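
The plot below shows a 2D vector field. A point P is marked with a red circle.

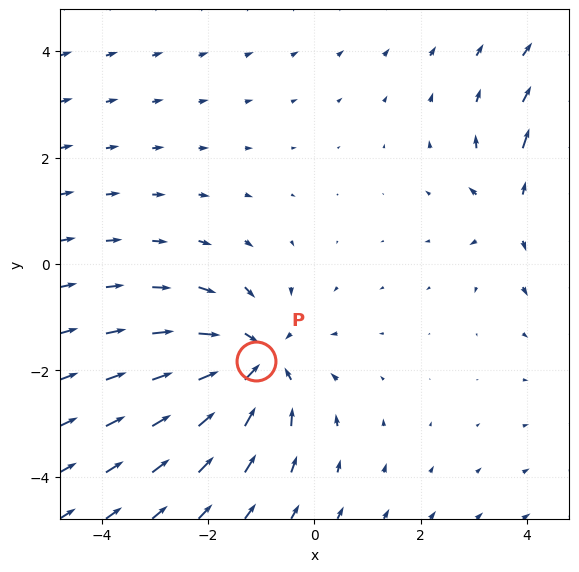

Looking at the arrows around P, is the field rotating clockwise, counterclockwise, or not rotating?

not rotating

Near P at (-1.1, -1.8) the arrows show no circulation. The curl there is ≈0.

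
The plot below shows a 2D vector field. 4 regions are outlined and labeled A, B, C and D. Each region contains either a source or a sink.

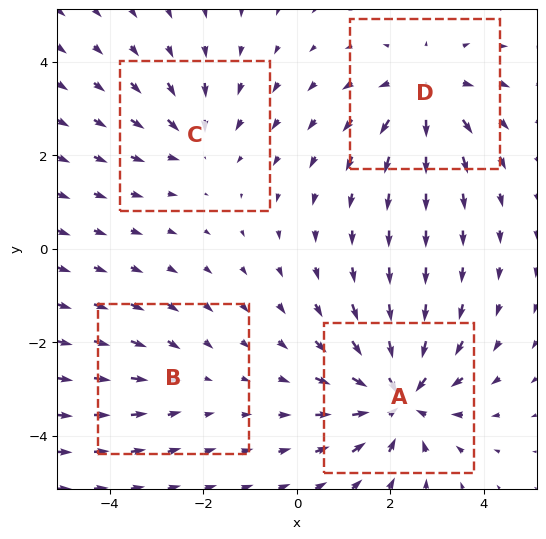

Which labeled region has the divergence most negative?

Divergence at each region's feature centre — A: about -6, B: about -2, C: about -3, D: about +4. Region A is most negative.

A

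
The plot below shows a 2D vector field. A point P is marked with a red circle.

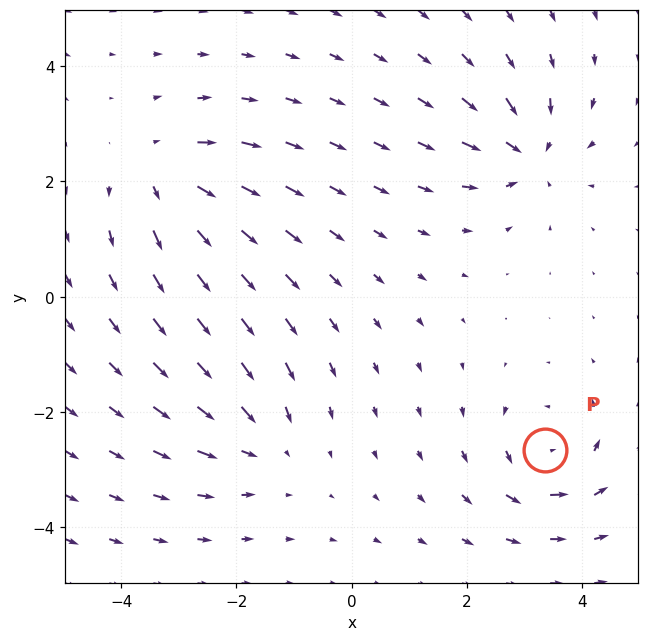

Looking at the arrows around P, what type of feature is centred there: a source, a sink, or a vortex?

vortex

At P (3.4, -2.7) the arrows circulate counterclockwise. Divergence ≈0, curl about +4 — near-zero divergence with nonzero curl is a vortex.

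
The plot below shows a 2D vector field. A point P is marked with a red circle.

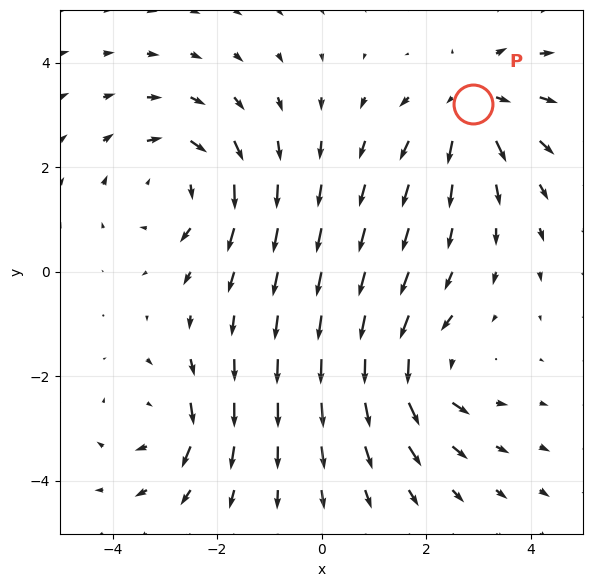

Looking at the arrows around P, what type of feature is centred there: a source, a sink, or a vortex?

At P (2.9, 3.2) the arrows spread outward. Divergence about +4, curl ≈0 — positive divergence with near-zero curl is a source.

source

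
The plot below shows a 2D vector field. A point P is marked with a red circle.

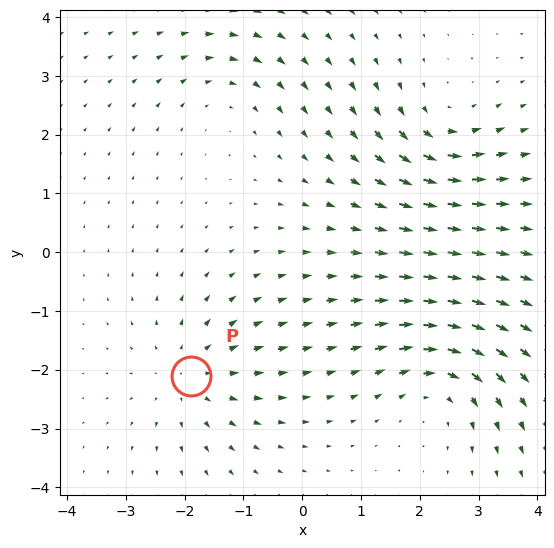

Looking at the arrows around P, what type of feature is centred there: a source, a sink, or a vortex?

source

At P (-1.9, -2.1) the arrows spread outward. Divergence about +4, curl ≈0 — positive divergence with near-zero curl is a source.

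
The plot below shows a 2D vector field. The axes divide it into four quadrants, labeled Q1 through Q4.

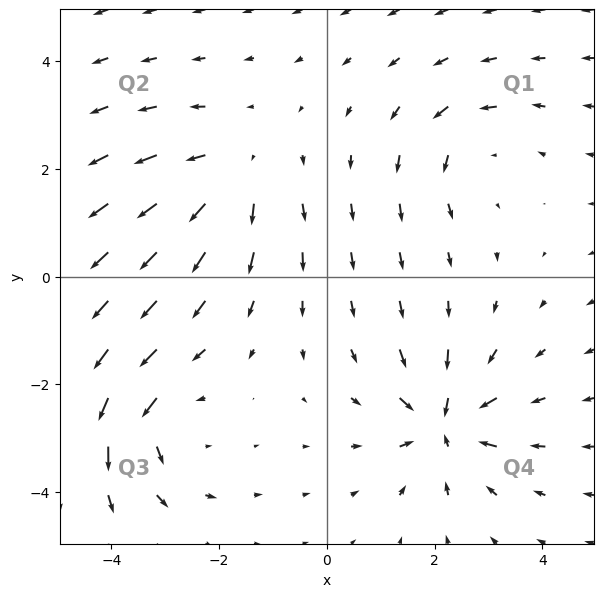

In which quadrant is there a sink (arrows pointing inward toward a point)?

The sink sits at approximately (2.2, -2.7), which lies in quadrant Q4. The divergence there is about -5, negative as expected for a sink.

Q4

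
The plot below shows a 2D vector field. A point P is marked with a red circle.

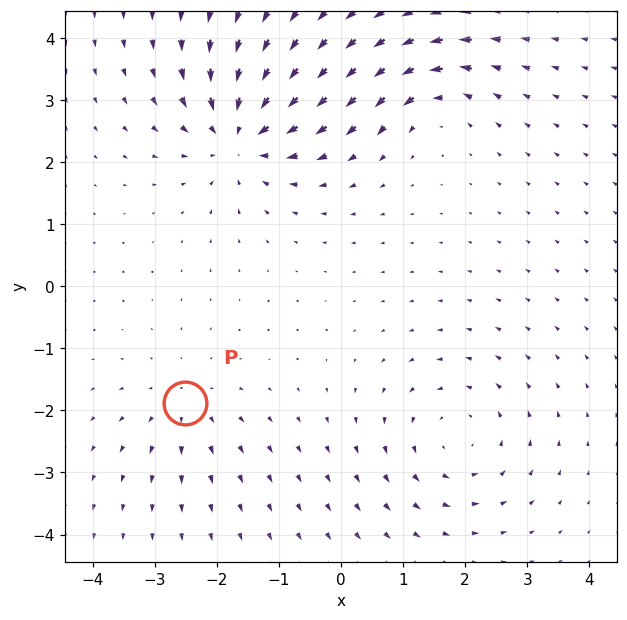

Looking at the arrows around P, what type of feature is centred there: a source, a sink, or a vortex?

source

At P (-2.5, -1.9) the arrows spread outward. Divergence about +3, curl ≈0 — positive divergence with near-zero curl is a source.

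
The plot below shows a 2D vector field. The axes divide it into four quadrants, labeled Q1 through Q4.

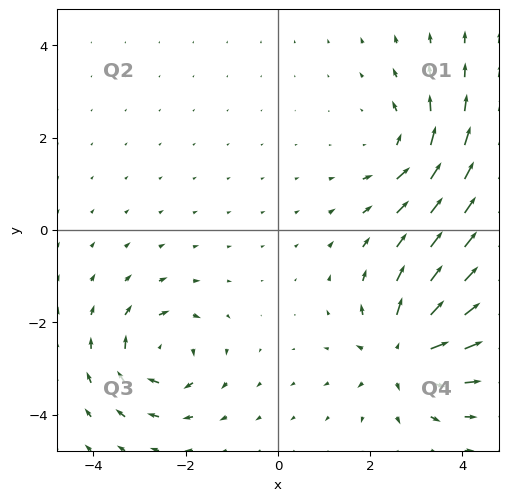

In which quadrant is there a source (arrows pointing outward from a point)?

The source sits at approximately (2.7, -2.7), which lies in quadrant Q4. The divergence there is about +6, positive as expected for a source.

Q4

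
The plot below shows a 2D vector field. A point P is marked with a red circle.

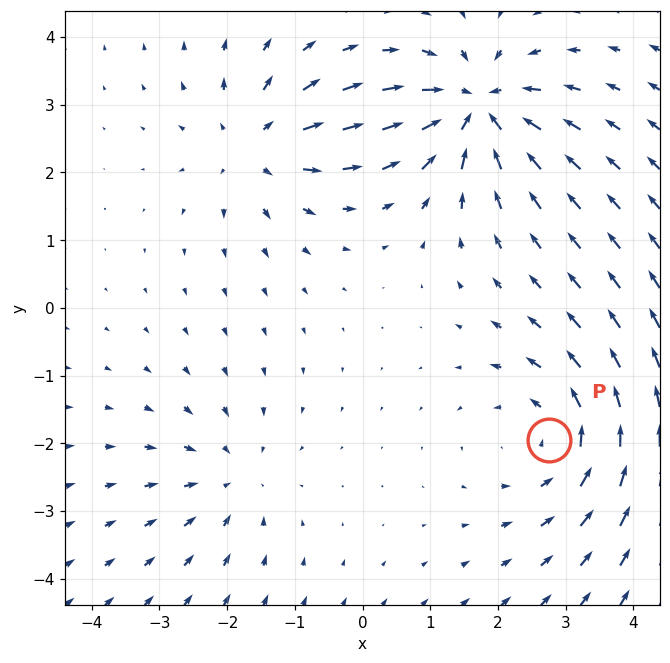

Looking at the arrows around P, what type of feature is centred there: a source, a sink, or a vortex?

At P (2.8, -1.9) the arrows circulate counterclockwise. Divergence ≈0, curl about +4 — near-zero divergence with nonzero curl is a vortex.

vortex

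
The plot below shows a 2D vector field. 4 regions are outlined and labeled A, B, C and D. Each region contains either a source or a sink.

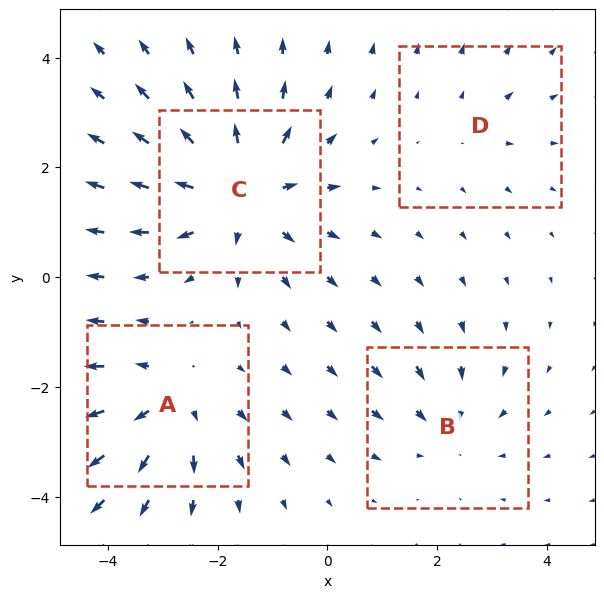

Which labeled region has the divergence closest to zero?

D

Divergence at each region's feature centre — A: about +4, B: about -3, C: about +6, D: about +2. Region D is closest to zero.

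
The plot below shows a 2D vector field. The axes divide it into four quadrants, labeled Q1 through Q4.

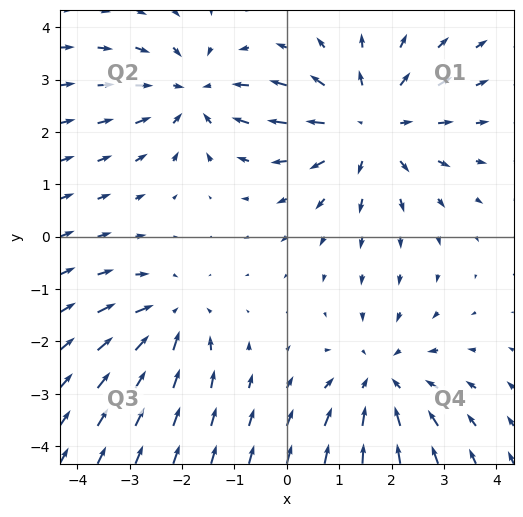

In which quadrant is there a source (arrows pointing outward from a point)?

The source sits at approximately (1.6, 2.1), which lies in quadrant Q1. The divergence there is about +3, positive as expected for a source.

Q1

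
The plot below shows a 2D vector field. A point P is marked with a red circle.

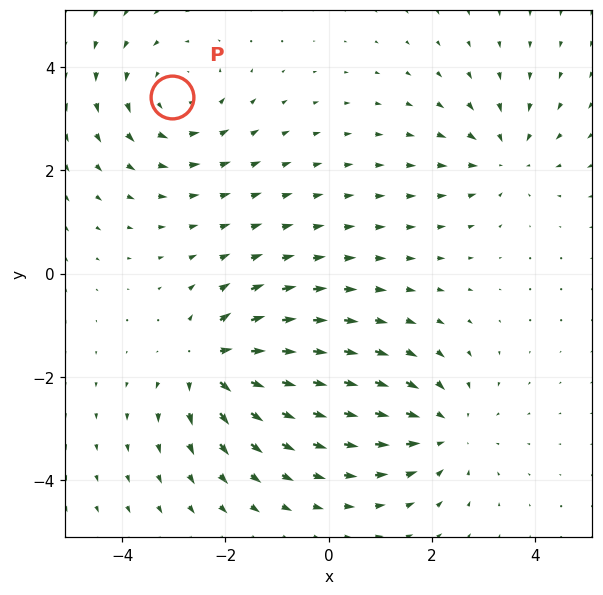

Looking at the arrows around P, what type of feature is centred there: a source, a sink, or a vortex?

vortex

At P (-3.0, 3.4) the arrows circulate counterclockwise. Divergence ≈0, curl about +4 — near-zero divergence with nonzero curl is a vortex.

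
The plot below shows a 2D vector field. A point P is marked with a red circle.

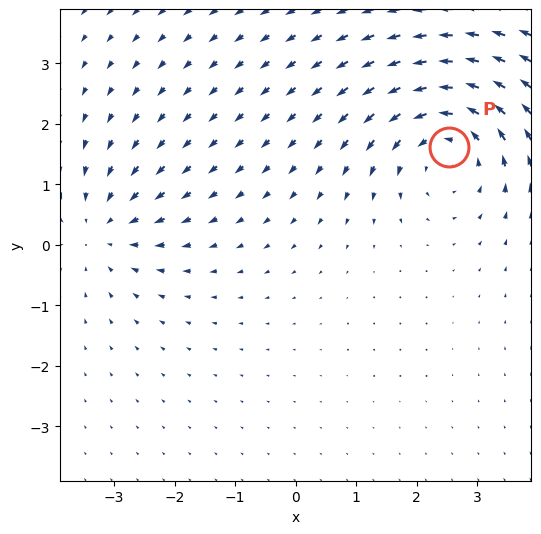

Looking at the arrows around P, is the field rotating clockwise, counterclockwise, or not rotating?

counterclockwise

Near P at (2.5, 1.6) the arrows circulate counterclockwise. The curl (z-component) there is about +4; positive curl means counterclockwise rotation.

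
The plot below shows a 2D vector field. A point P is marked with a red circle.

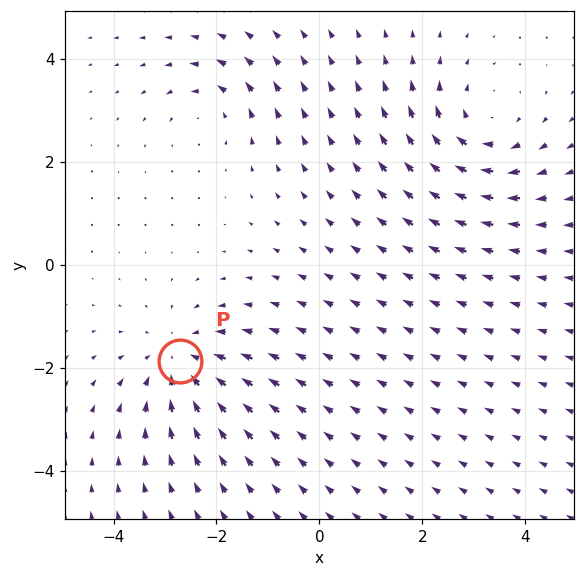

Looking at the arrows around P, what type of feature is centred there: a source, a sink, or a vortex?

sink

At P (-2.7, -1.9) the arrows converge inward. Divergence about -4, curl ≈0 — negative divergence with near-zero curl is a sink.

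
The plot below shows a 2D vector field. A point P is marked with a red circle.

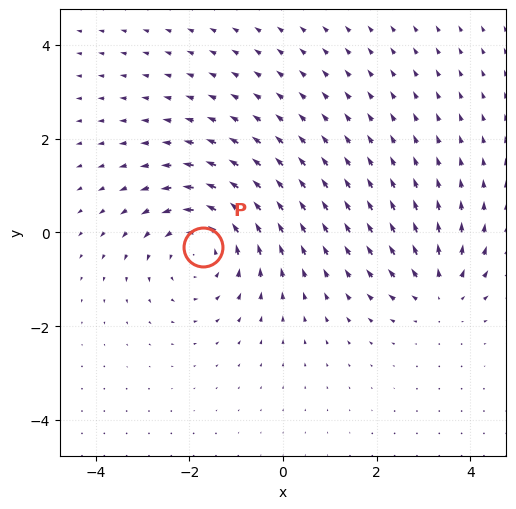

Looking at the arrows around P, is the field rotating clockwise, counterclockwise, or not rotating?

Near P at (-1.7, -0.3) the arrows circulate counterclockwise. The curl (z-component) there is about +4; positive curl means counterclockwise rotation.

counterclockwise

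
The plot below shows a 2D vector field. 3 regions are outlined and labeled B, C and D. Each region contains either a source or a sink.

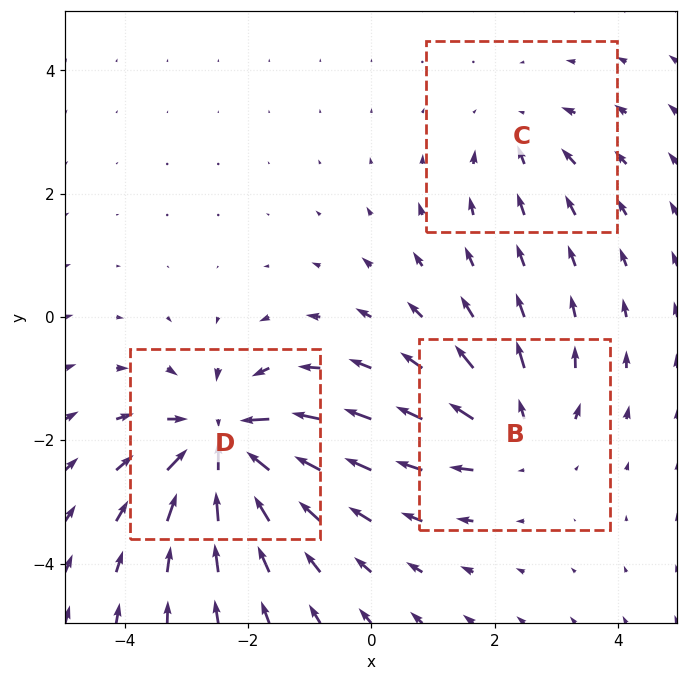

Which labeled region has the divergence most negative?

Divergence at each region's feature centre — B: about +3, C: about -2, D: about -6. Region D is most negative.

D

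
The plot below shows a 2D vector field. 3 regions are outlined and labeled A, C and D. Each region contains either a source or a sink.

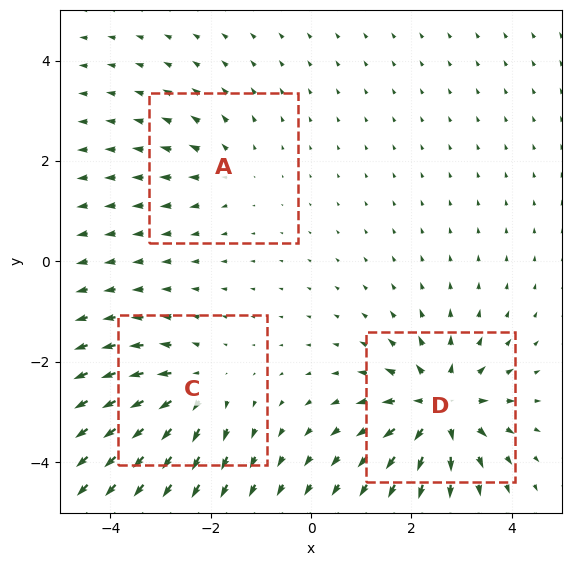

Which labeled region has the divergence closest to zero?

Divergence at each region's feature centre — A: about +2, C: about +4, D: about +5. Region A is closest to zero.

A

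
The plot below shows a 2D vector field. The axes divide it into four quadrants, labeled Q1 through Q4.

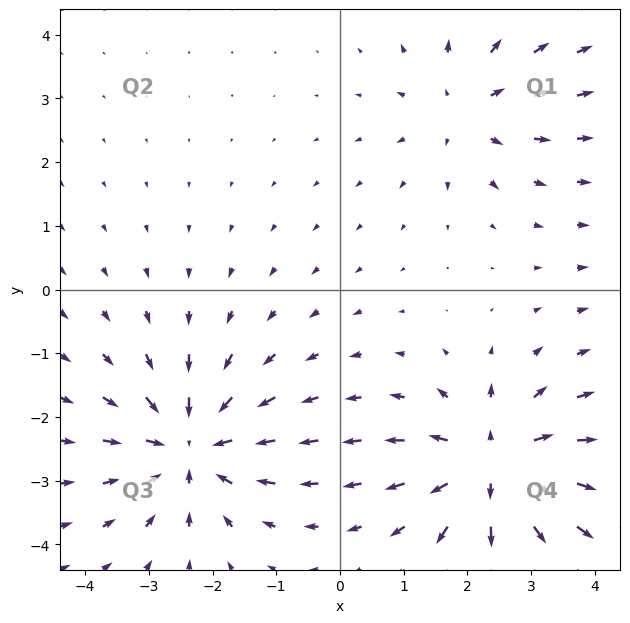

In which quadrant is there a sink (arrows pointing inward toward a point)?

Q3

The sink sits at approximately (-2.3, -2.5), which lies in quadrant Q3. The divergence there is about -5, negative as expected for a sink.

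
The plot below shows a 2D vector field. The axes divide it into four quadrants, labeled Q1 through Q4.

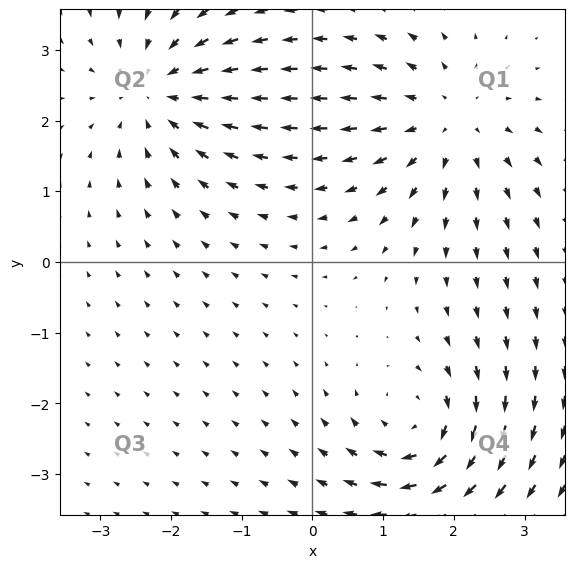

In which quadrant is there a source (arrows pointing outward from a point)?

Q1

The source sits at approximately (1.9, 2.0), which lies in quadrant Q1. The divergence there is about +4, positive as expected for a source.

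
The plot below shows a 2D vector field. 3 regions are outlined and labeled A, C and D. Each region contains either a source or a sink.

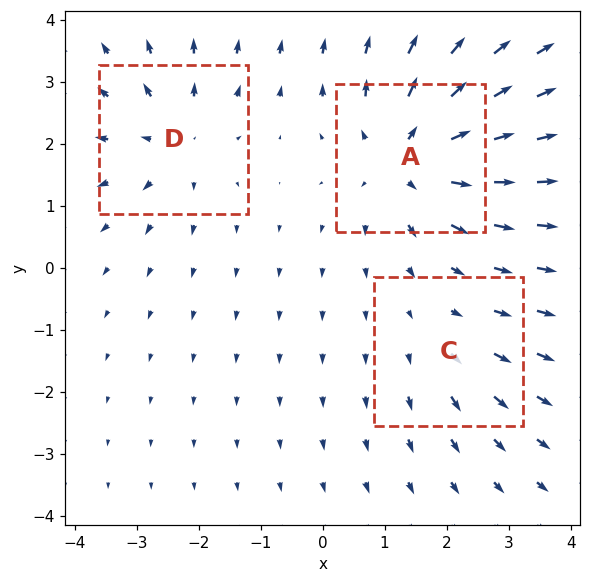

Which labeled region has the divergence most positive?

Divergence at each region's feature centre — A: about +5, C: about +2, D: about +3. Region A is most positive.

A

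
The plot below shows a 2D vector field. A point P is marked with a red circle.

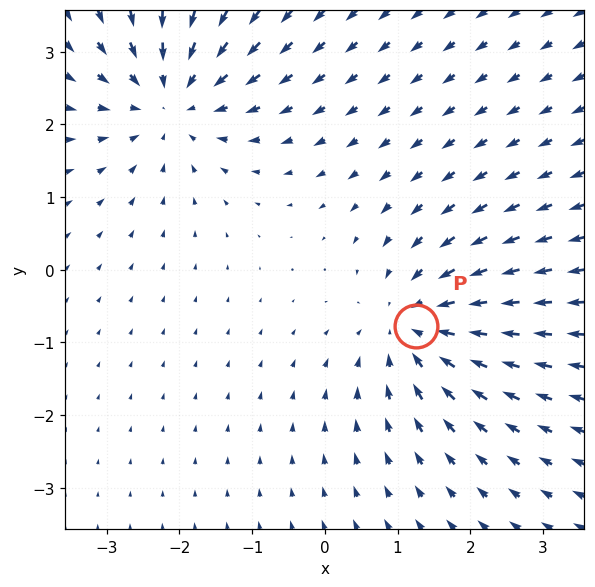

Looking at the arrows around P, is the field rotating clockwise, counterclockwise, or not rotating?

not rotating

Near P at (1.3, -0.8) the arrows show no circulation. The curl there is ≈0.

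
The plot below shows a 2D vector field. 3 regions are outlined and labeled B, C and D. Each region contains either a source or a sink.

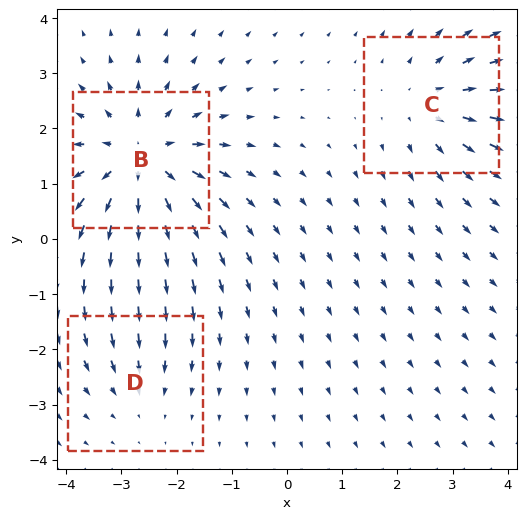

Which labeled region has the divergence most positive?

B

Divergence at each region's feature centre — B: about +5, C: about +3, D: about -2. Region B is most positive.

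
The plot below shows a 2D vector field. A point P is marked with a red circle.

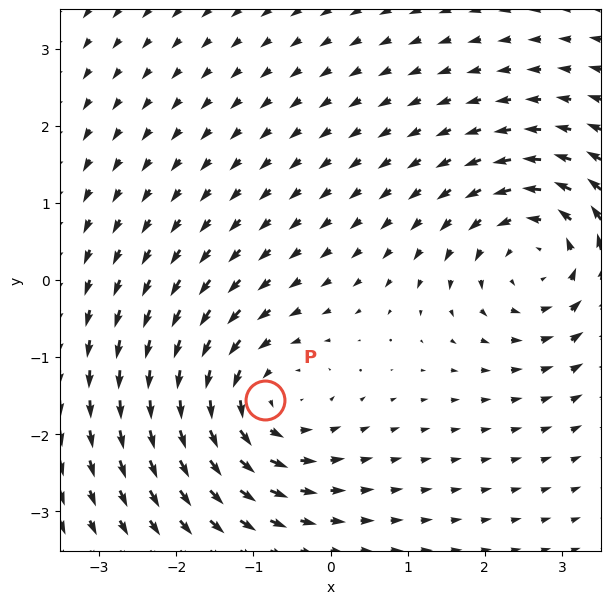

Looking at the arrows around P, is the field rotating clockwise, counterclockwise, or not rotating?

counterclockwise

Near P at (-0.8, -1.6) the arrows circulate counterclockwise. The curl (z-component) there is about +4; positive curl means counterclockwise rotation.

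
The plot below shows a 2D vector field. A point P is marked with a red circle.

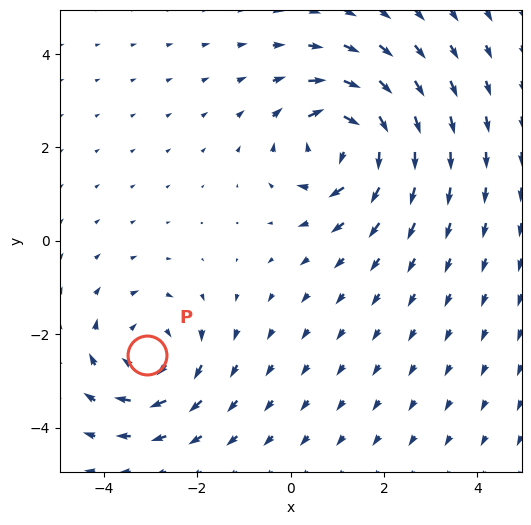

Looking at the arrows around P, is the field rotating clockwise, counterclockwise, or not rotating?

Near P at (-3.1, -2.4) the arrows circulate clockwise. The curl (z-component) there is about -4; negative curl means clockwise rotation.

clockwise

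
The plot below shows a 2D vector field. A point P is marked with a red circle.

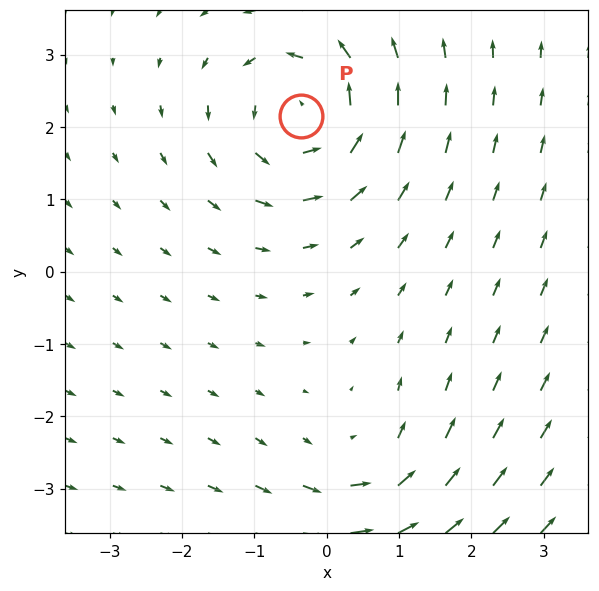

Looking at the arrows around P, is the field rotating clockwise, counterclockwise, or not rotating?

Near P at (-0.4, 2.2) the arrows circulate counterclockwise. The curl (z-component) there is about +4; positive curl means counterclockwise rotation.

counterclockwise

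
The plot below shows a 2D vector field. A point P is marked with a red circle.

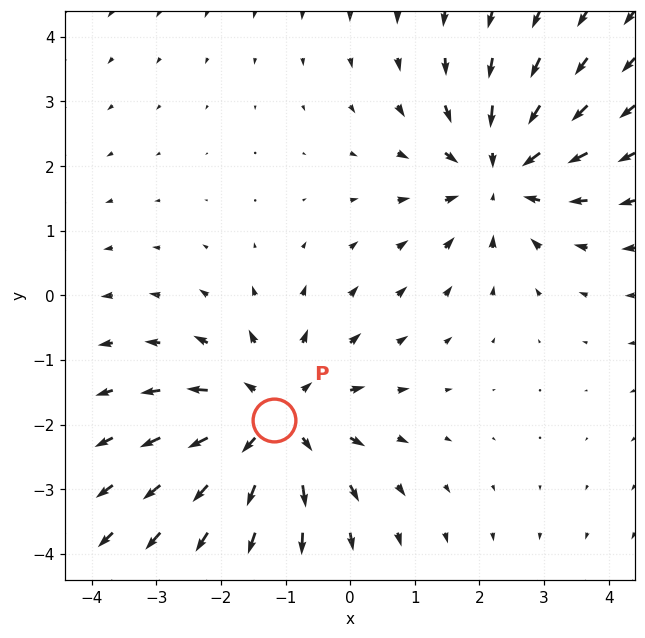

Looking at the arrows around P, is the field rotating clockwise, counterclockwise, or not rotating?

Near P at (-1.2, -1.9) the arrows show no circulation. The curl there is ≈0.

not rotating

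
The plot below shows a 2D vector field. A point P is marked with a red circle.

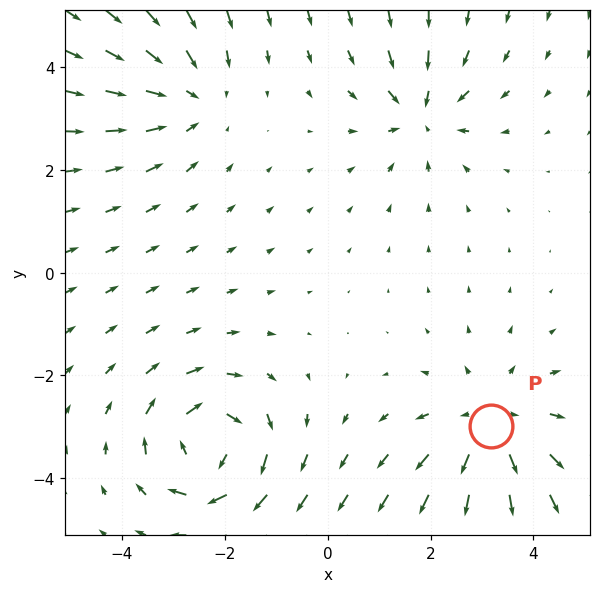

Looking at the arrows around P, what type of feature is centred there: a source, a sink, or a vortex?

source

At P (3.2, -3.0) the arrows spread outward. Divergence about +3, curl ≈0 — positive divergence with near-zero curl is a source.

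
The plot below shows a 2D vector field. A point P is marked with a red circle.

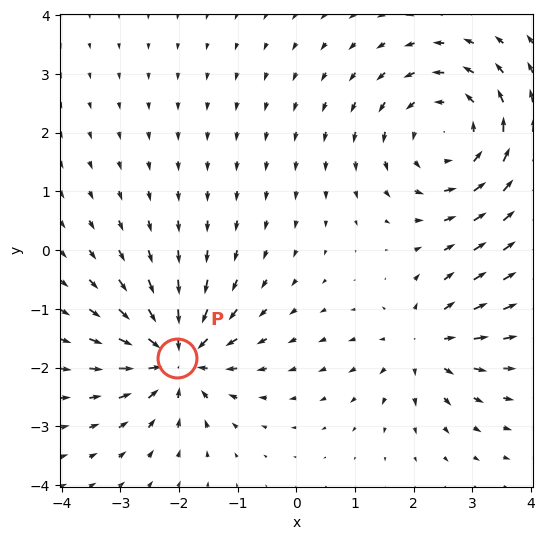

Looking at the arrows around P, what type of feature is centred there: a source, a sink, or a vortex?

At P (-2.0, -1.8) the arrows converge inward. Divergence about -5, curl ≈0 — negative divergence with near-zero curl is a sink.

sink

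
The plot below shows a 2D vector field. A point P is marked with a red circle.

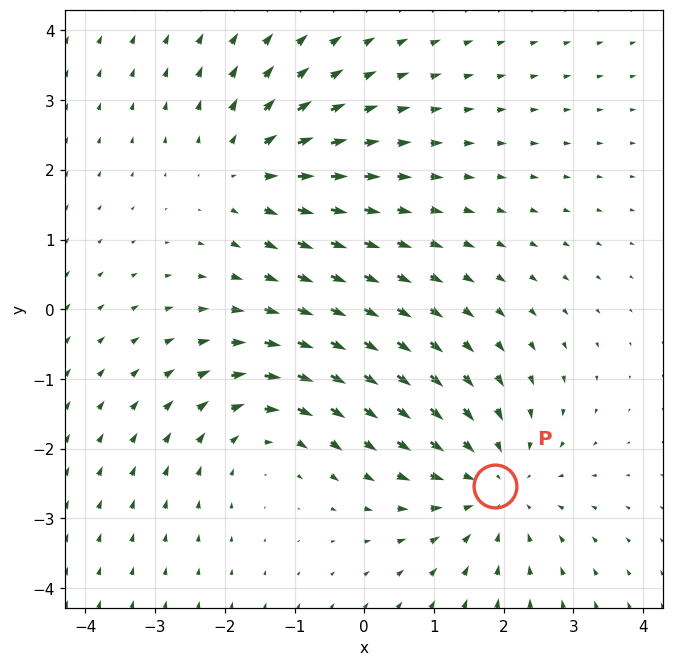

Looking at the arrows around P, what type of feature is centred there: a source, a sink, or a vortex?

sink

At P (1.9, -2.5) the arrows converge inward. Divergence about -3, curl ≈0 — negative divergence with near-zero curl is a sink.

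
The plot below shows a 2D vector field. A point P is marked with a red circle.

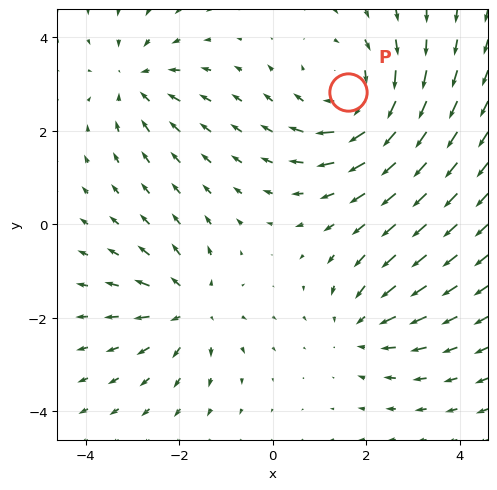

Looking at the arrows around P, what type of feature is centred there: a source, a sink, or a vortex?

At P (1.6, 2.8) the arrows circulate clockwise. Divergence ≈0, curl about -3 — near-zero divergence with nonzero curl is a vortex.

vortex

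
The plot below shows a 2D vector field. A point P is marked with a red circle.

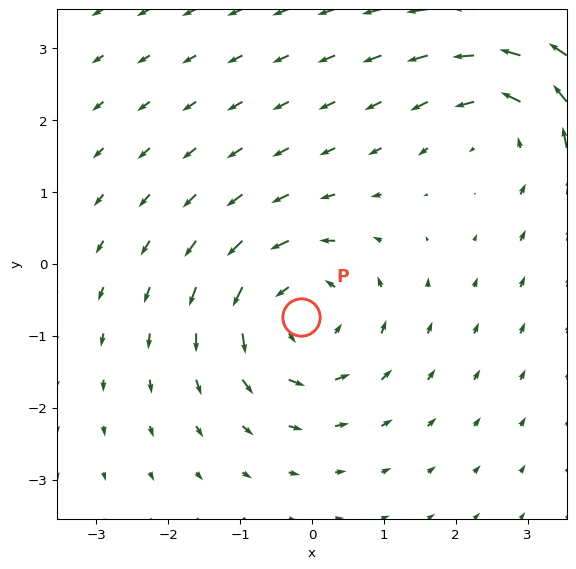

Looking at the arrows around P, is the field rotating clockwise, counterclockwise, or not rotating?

Near P at (-0.2, -0.7) the arrows circulate counterclockwise. The curl (z-component) there is about +4; positive curl means counterclockwise rotation.

counterclockwise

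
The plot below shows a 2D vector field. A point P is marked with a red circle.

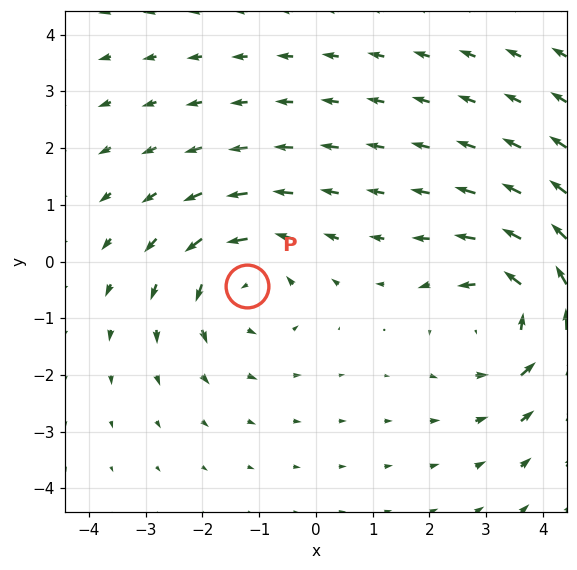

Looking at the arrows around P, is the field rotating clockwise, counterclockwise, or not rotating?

counterclockwise

Near P at (-1.2, -0.4) the arrows circulate counterclockwise. The curl (z-component) there is about +3; positive curl means counterclockwise rotation.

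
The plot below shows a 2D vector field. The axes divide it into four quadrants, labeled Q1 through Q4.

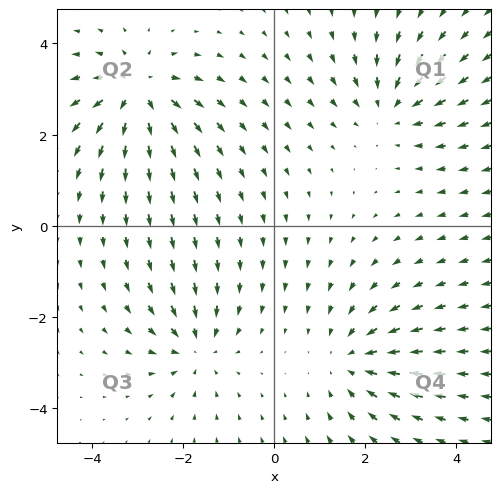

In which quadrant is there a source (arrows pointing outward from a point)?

Q2

The source sits at approximately (-3.0, 3.0), which lies in quadrant Q2. The divergence there is about +4, positive as expected for a source.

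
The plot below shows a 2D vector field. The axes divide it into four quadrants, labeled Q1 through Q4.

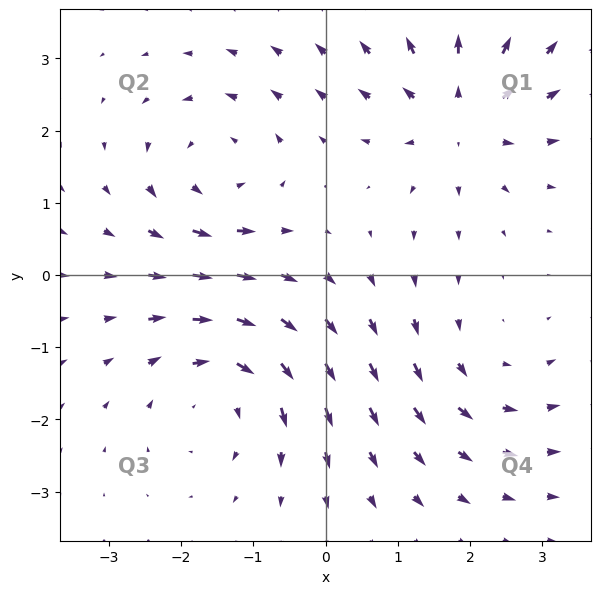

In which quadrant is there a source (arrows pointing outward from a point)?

Q1

The source sits at approximately (1.9, 2.2), which lies in quadrant Q1. The divergence there is about +4, positive as expected for a source.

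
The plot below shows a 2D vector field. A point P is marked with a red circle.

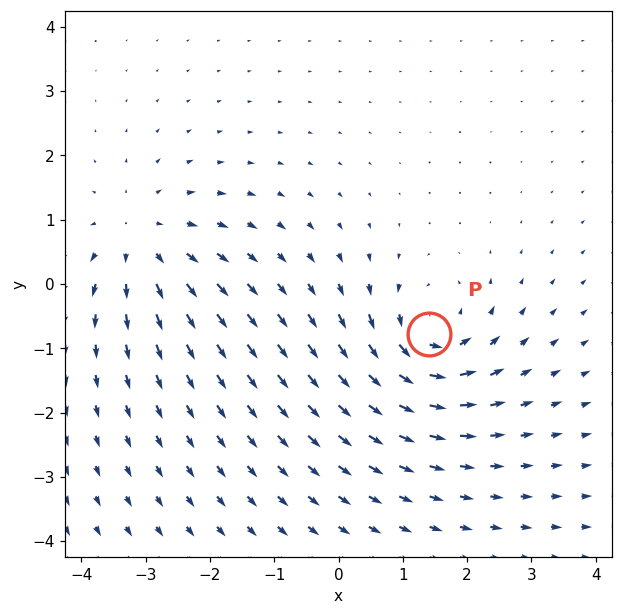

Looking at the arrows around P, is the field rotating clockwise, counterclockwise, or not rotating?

Near P at (1.4, -0.8) the arrows circulate counterclockwise. The curl (z-component) there is about +5; positive curl means counterclockwise rotation.

counterclockwise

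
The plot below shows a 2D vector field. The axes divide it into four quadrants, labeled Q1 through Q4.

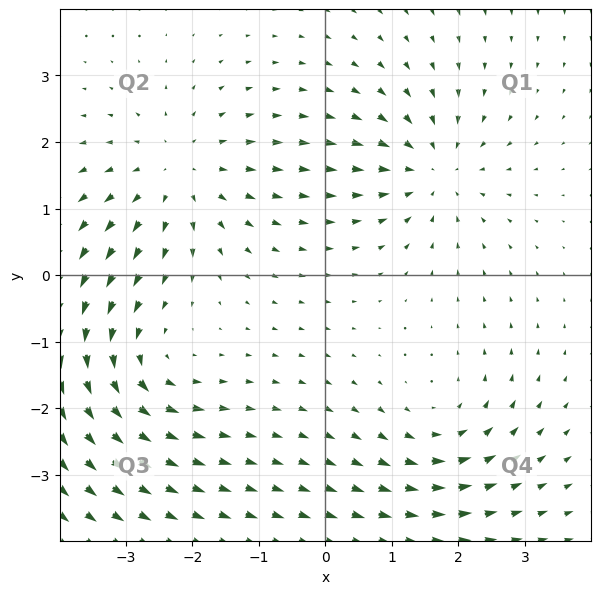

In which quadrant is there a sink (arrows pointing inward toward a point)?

The sink sits at approximately (1.6, 1.6), which lies in quadrant Q1. The divergence there is about -4, negative as expected for a sink.

Q1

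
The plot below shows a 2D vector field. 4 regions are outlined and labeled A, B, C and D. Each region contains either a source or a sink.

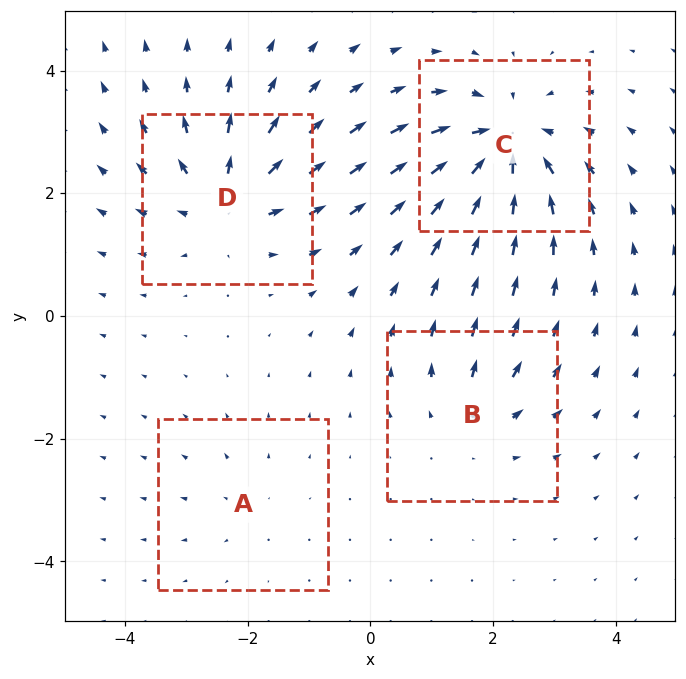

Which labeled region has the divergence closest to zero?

Divergence at each region's feature centre — A: about +2, B: about +4, C: about -8, D: about +6. Region A is closest to zero.

A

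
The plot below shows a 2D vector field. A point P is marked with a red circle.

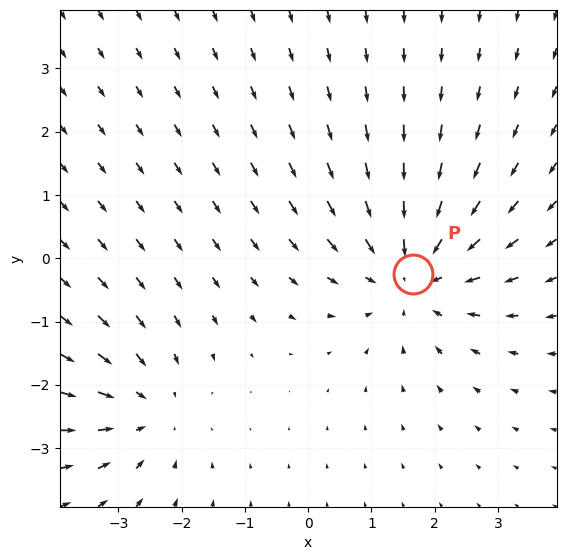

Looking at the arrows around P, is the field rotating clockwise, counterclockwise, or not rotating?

Near P at (1.6, -0.2) the arrows show no circulation. The curl there is ≈0.

not rotating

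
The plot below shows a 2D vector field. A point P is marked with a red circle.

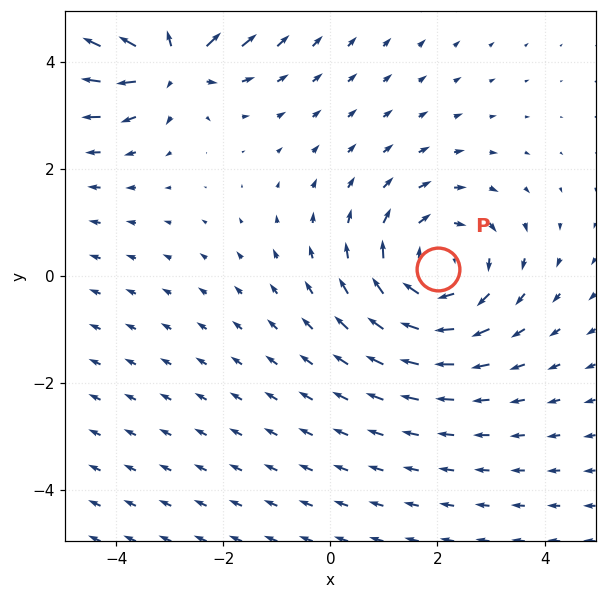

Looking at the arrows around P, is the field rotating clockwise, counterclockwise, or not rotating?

clockwise

Near P at (2.0, 0.1) the arrows circulate clockwise. The curl (z-component) there is about -3; negative curl means clockwise rotation.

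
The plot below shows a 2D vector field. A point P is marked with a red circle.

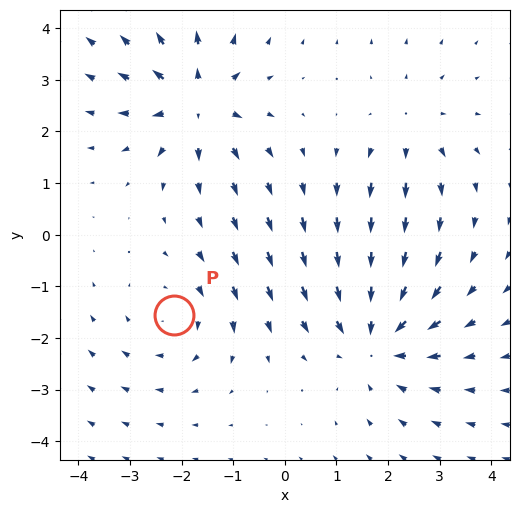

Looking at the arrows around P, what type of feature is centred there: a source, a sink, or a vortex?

vortex

At P (-2.1, -1.6) the arrows circulate clockwise. Divergence ≈0, curl about -3 — near-zero divergence with nonzero curl is a vortex.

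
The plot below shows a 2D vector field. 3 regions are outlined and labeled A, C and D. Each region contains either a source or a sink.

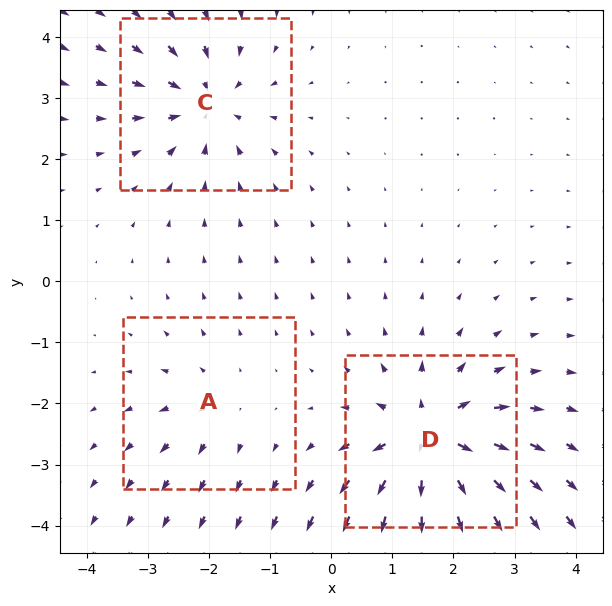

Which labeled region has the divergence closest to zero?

Divergence at each region's feature centre — A: about +2, C: about -4, D: about +6. Region A is closest to zero.

A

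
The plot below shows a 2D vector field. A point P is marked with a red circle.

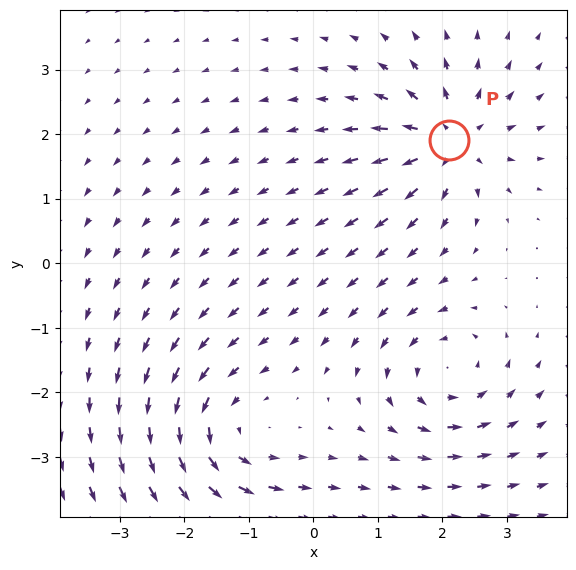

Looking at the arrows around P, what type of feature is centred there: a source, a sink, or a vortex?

source

At P (2.1, 1.9) the arrows spread outward. Divergence about +4, curl ≈0 — positive divergence with near-zero curl is a source.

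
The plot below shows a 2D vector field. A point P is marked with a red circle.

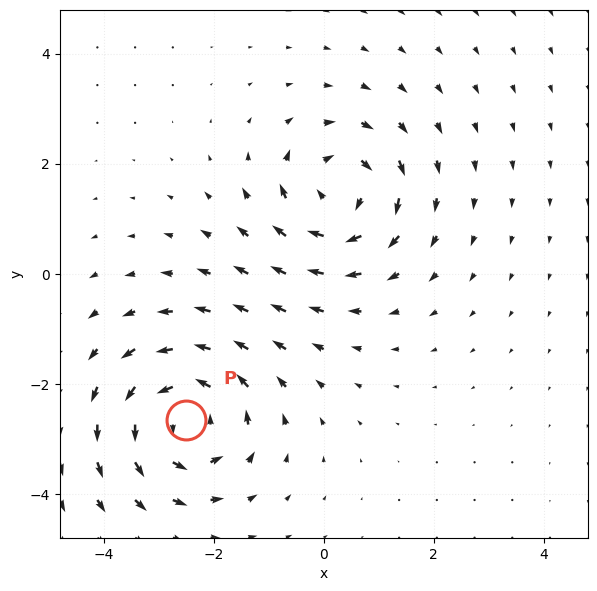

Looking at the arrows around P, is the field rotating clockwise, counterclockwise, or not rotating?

Near P at (-2.5, -2.7) the arrows circulate counterclockwise. The curl (z-component) there is about +4; positive curl means counterclockwise rotation.

counterclockwise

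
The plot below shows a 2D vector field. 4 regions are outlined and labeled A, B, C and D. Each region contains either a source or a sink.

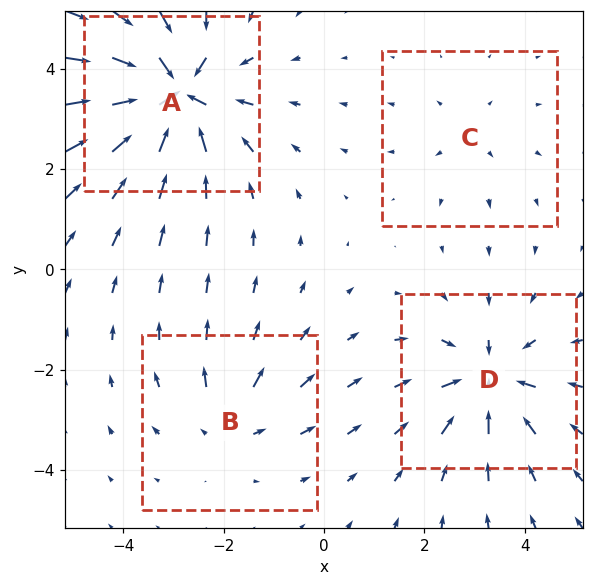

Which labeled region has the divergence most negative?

A

Divergence at each region's feature centre — A: about -8, B: about +3, C: about +2, D: about -5. Region A is most negative.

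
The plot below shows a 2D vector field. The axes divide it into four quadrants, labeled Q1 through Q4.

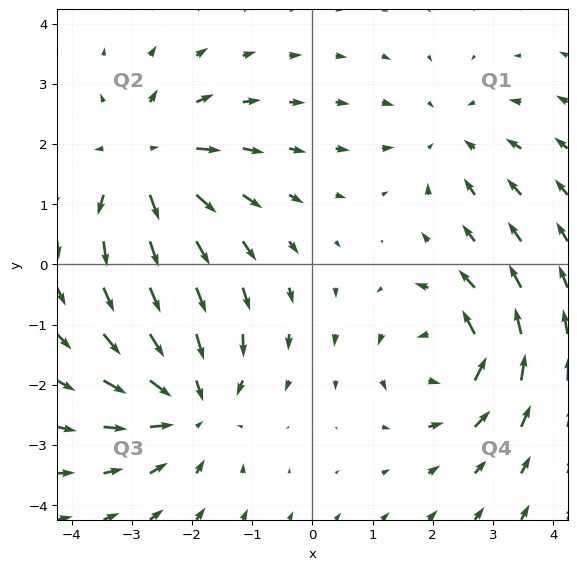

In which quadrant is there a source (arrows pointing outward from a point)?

Q2

The source sits at approximately (-2.7, 1.7), which lies in quadrant Q2. The divergence there is about +5, positive as expected for a source.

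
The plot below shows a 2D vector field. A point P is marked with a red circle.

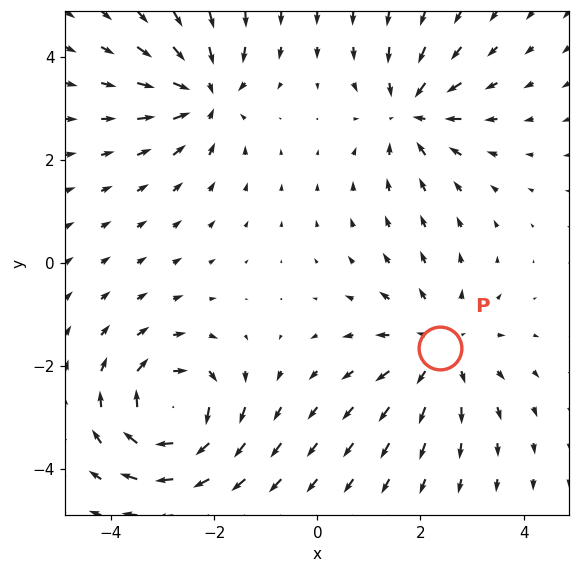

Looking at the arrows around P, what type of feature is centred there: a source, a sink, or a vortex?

At P (2.4, -1.6) the arrows spread outward. Divergence about +3, curl ≈0 — positive divergence with near-zero curl is a source.

source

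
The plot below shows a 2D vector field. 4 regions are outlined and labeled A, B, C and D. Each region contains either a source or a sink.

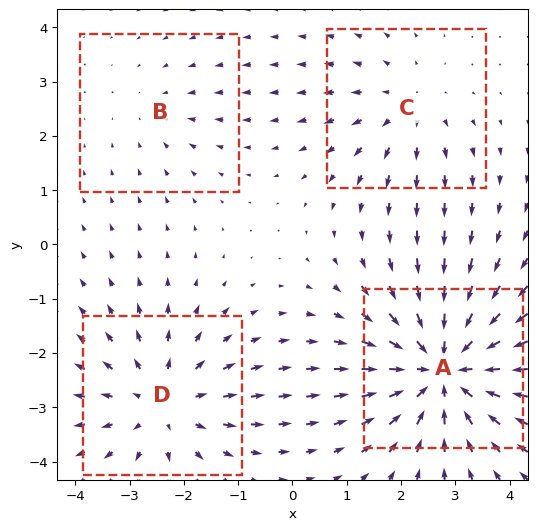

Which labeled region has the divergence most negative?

A

Divergence at each region's feature centre — A: about -6, B: about -2, C: about +3, D: about +4. Region A is most negative.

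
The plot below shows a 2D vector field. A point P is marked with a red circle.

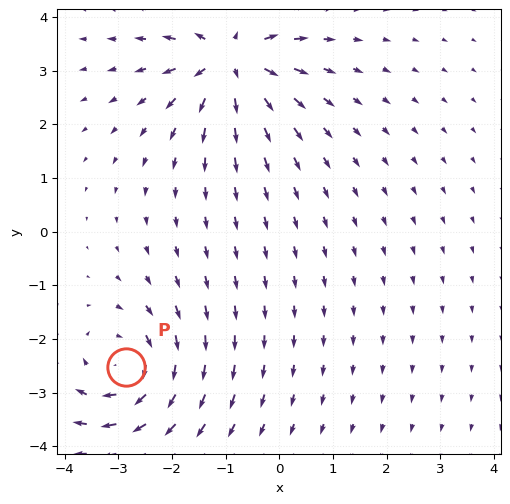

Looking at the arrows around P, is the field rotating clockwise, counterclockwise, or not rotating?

clockwise

Near P at (-2.9, -2.5) the arrows circulate clockwise. The curl (z-component) there is about -5; negative curl means clockwise rotation.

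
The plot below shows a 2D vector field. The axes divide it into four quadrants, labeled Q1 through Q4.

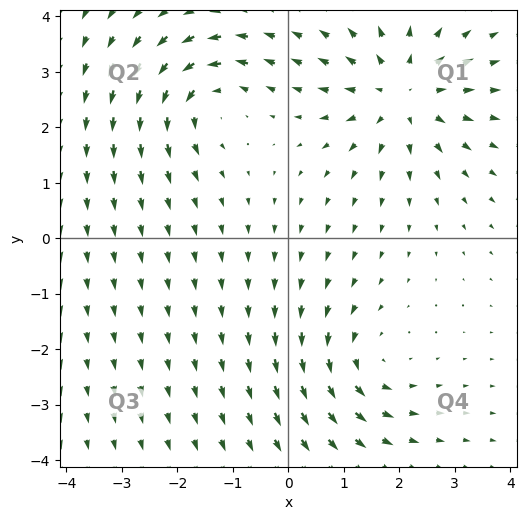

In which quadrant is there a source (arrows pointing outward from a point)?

The source sits at approximately (2.1, 2.6), which lies in quadrant Q1. The divergence there is about +5, positive as expected for a source.

Q1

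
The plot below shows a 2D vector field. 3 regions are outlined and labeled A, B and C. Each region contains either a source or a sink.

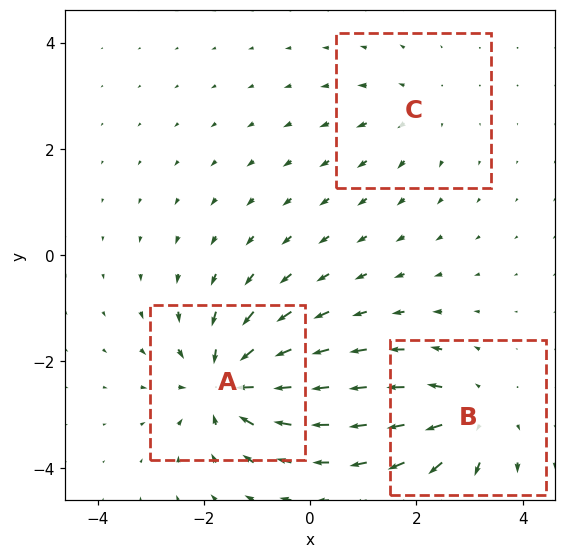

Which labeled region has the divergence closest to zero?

C

Divergence at each region's feature centre — A: about -5, B: about +4, C: about +2. Region C is closest to zero.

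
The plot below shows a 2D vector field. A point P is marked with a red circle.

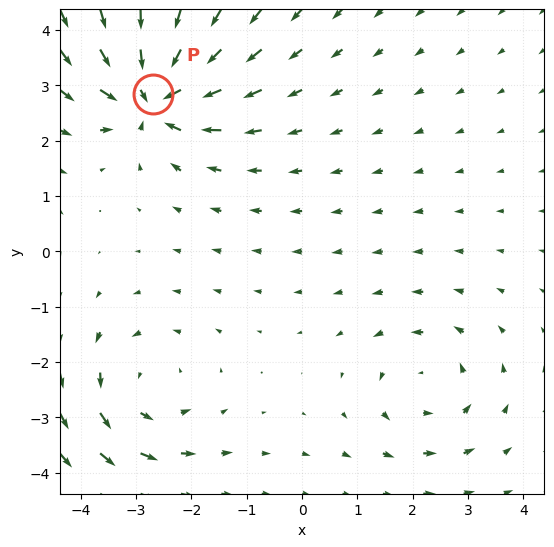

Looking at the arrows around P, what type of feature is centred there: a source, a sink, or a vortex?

sink

At P (-2.7, 2.9) the arrows converge inward. Divergence about -6, curl ≈0 — negative divergence with near-zero curl is a sink.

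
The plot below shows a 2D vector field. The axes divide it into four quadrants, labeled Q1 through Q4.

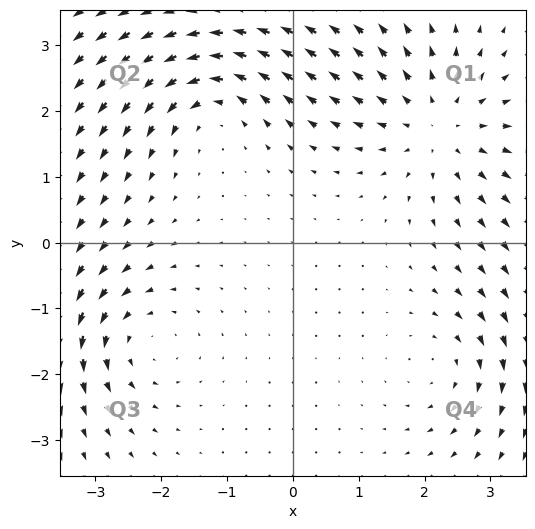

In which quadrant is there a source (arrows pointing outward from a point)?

Q1

The source sits at approximately (2.2, 1.8), which lies in quadrant Q1. The divergence there is about +4, positive as expected for a source.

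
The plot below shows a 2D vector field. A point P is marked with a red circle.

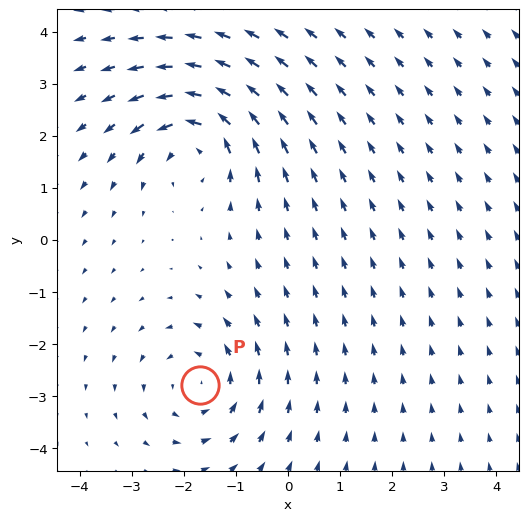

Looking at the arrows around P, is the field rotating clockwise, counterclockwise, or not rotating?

counterclockwise

Near P at (-1.7, -2.8) the arrows circulate counterclockwise. The curl (z-component) there is about +4; positive curl means counterclockwise rotation.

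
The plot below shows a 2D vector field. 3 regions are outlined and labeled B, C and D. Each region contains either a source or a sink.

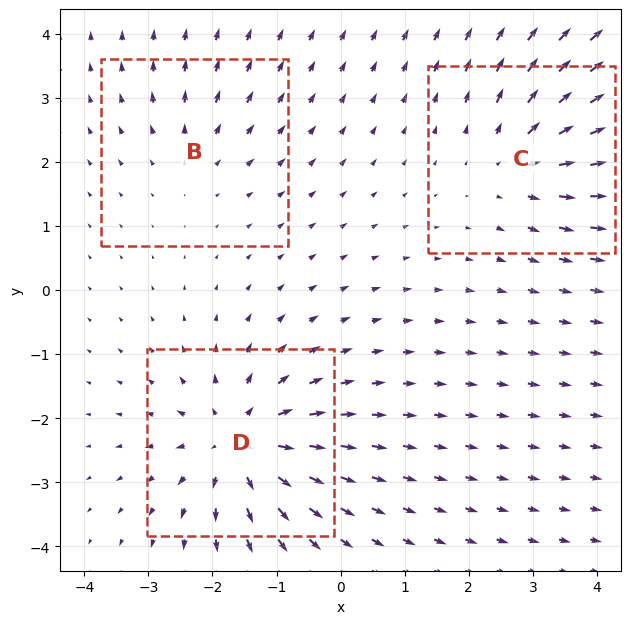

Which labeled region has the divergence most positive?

D

Divergence at each region's feature centre — B: about +2, C: about +4, D: about +5. Region D is most positive.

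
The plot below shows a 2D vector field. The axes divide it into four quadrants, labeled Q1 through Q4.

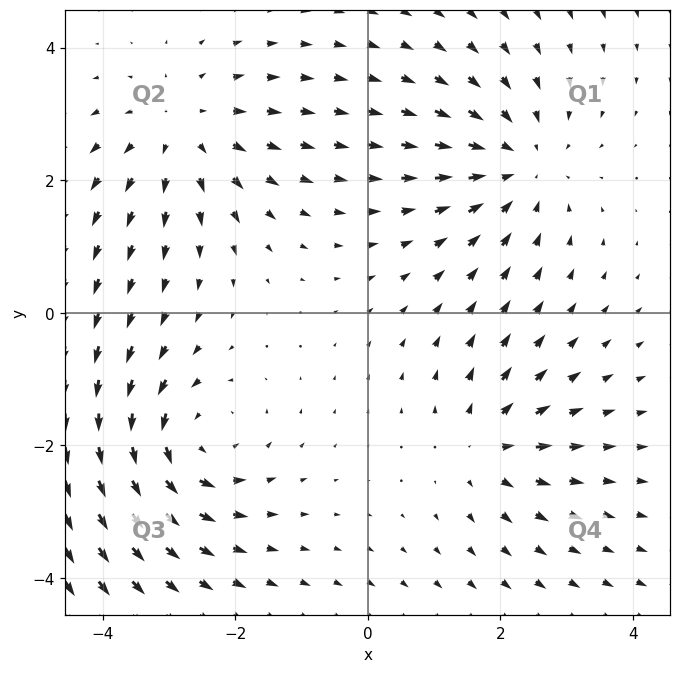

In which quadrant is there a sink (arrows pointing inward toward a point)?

Q1

The sink sits at approximately (2.3, 2.2), which lies in quadrant Q1. The divergence there is about -4, negative as expected for a sink.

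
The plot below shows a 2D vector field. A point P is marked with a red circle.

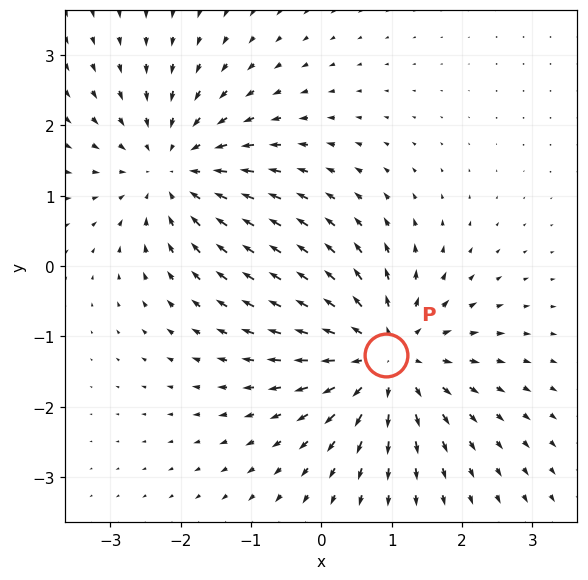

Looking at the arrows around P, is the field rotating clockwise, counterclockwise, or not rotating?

not rotating

Near P at (0.9, -1.3) the arrows show no circulation. The curl there is ≈0.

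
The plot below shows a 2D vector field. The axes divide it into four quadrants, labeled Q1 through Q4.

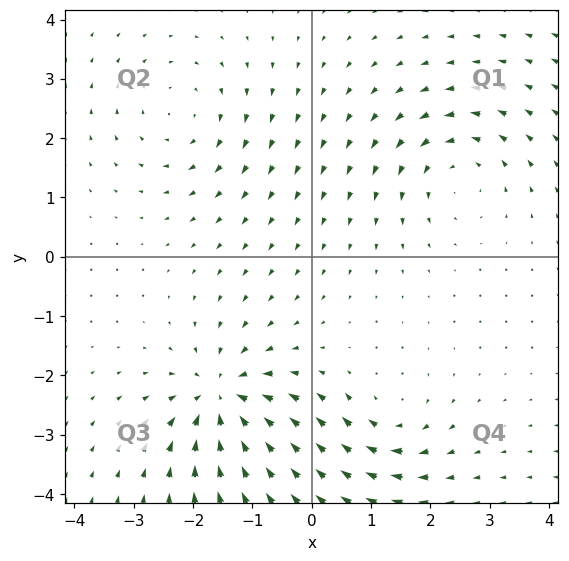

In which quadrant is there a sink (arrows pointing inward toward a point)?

Q3

The sink sits at approximately (-1.5, -2.4), which lies in quadrant Q3. The divergence there is about -7, negative as expected for a sink.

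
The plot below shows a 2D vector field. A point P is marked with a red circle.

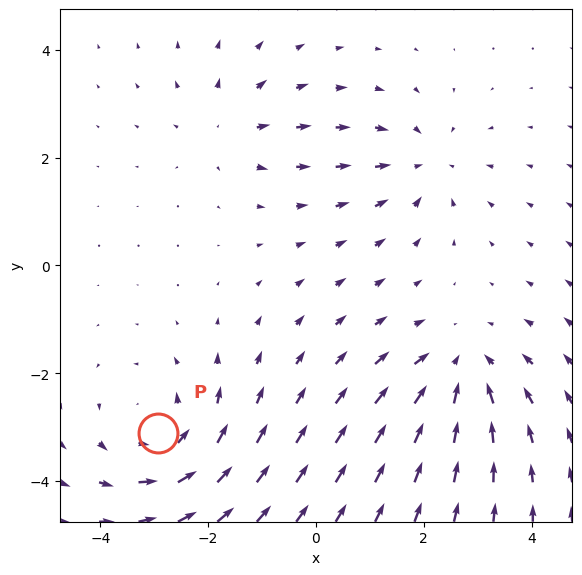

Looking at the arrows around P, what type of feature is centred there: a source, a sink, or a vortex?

At P (-2.9, -3.1) the arrows circulate counterclockwise. Divergence ≈0, curl about +4 — near-zero divergence with nonzero curl is a vortex.

vortex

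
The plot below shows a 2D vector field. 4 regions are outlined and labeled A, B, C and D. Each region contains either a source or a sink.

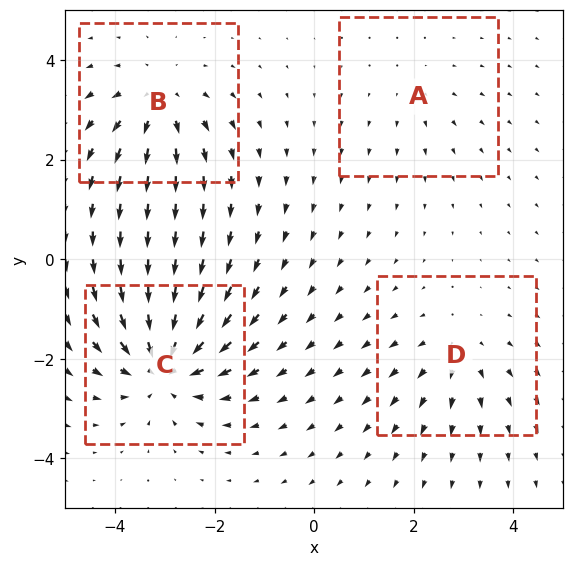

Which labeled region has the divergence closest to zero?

A

Divergence at each region's feature centre — A: about +2, B: about +5, C: about -7, D: about +3. Region A is closest to zero.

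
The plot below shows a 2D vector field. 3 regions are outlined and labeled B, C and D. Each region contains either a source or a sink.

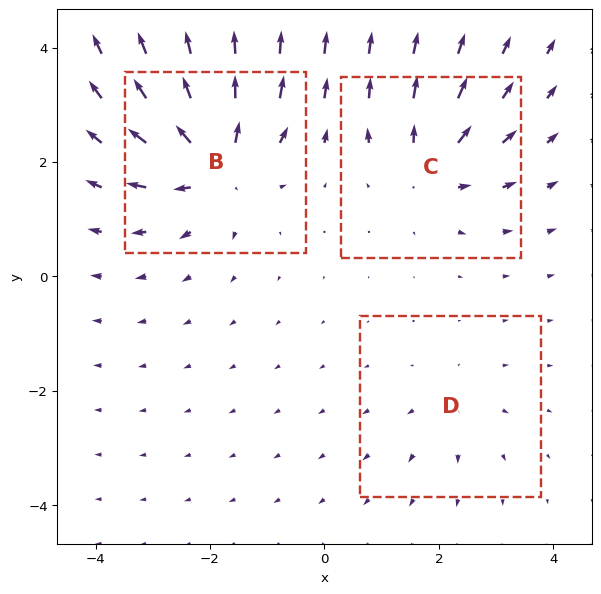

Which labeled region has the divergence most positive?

B

Divergence at each region's feature centre — B: about +6, C: about +4, D: about +2. Region B is most positive.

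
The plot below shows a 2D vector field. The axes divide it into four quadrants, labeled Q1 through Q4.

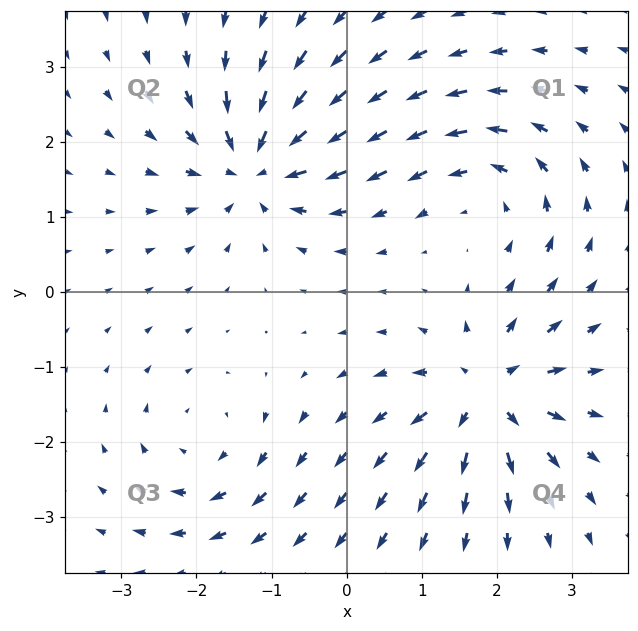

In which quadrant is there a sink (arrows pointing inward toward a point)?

Q2

The sink sits at approximately (-1.2, 1.7), which lies in quadrant Q2. The divergence there is about -7, negative as expected for a sink.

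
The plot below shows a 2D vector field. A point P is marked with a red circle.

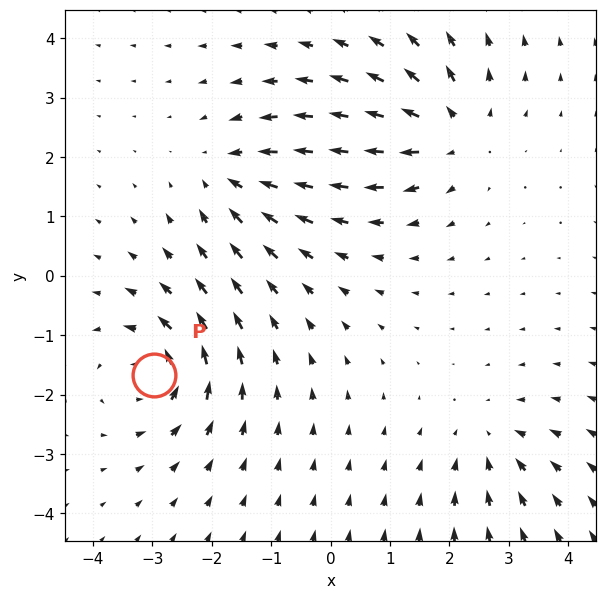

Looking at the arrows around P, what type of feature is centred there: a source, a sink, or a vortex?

vortex

At P (-3.0, -1.7) the arrows circulate counterclockwise. Divergence ≈0, curl about +5 — near-zero divergence with nonzero curl is a vortex.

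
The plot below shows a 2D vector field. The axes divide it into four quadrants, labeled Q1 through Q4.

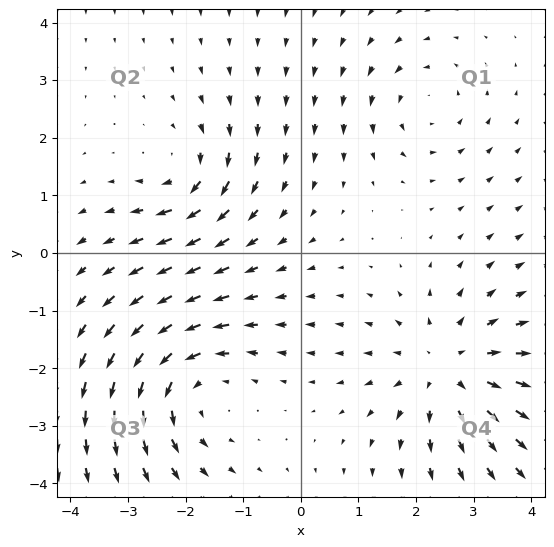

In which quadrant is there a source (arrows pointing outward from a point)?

Q4

The source sits at approximately (2.6, -2.0), which lies in quadrant Q4. The divergence there is about +4, positive as expected for a source.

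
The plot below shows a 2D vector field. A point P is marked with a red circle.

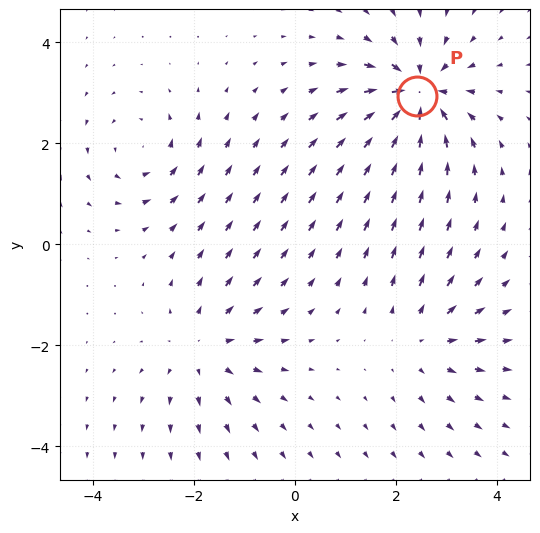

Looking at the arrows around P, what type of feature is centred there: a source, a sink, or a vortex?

At P (2.4, 2.9) the arrows converge inward. Divergence about -7, curl ≈0 — negative divergence with near-zero curl is a sink.

sink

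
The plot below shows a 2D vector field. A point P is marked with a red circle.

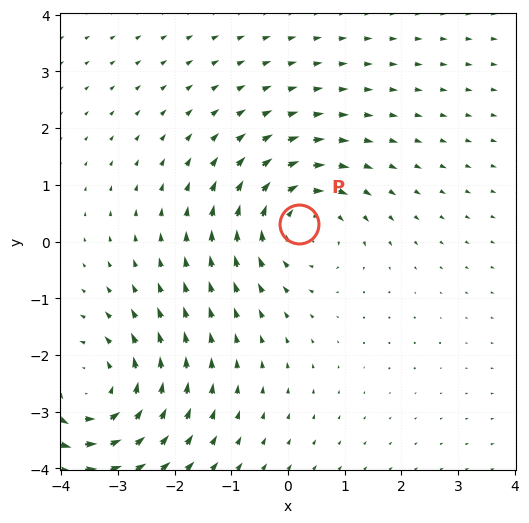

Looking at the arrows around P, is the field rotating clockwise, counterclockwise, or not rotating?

clockwise

Near P at (0.2, 0.3) the arrows circulate clockwise. The curl (z-component) there is about -3; negative curl means clockwise rotation.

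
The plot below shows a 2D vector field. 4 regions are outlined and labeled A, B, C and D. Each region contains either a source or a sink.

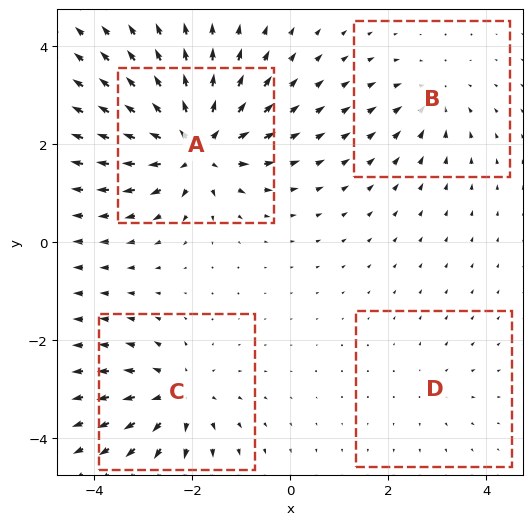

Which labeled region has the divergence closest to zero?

D

Divergence at each region's feature centre — A: about +8, B: about -4, C: about +5, D: about +2. Region D is closest to zero.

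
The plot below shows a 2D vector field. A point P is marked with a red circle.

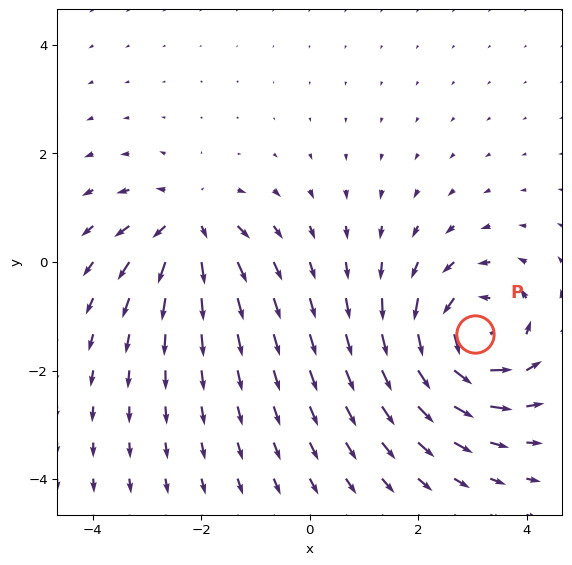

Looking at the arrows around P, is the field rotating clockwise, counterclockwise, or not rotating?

Near P at (3.0, -1.3) the arrows circulate counterclockwise. The curl (z-component) there is about +5; positive curl means counterclockwise rotation.

counterclockwise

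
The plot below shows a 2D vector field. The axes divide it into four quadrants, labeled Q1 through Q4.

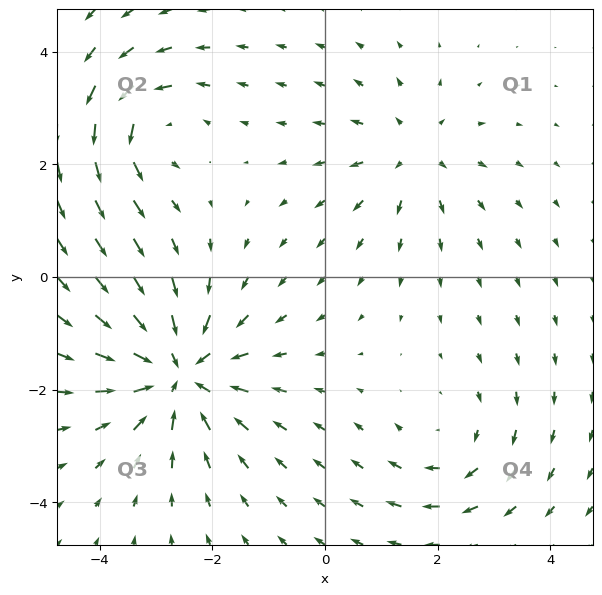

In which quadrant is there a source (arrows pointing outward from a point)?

Q1

The source sits at approximately (1.5, 2.2), which lies in quadrant Q1. The divergence there is about +3, positive as expected for a source.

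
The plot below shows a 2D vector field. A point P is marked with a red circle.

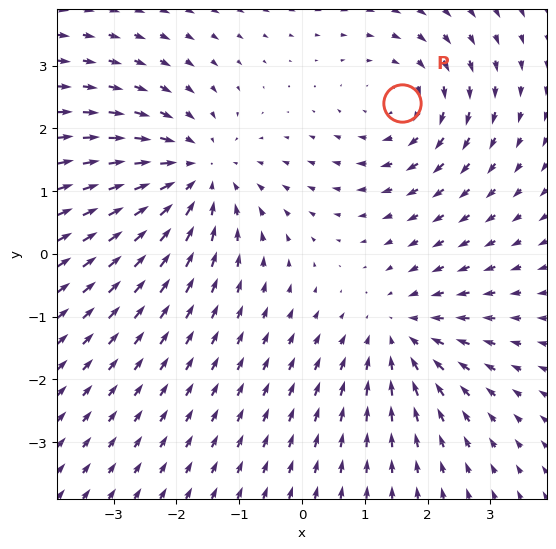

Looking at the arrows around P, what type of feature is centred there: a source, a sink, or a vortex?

vortex

At P (1.6, 2.4) the arrows circulate clockwise. Divergence ≈0, curl about -3 — near-zero divergence with nonzero curl is a vortex.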